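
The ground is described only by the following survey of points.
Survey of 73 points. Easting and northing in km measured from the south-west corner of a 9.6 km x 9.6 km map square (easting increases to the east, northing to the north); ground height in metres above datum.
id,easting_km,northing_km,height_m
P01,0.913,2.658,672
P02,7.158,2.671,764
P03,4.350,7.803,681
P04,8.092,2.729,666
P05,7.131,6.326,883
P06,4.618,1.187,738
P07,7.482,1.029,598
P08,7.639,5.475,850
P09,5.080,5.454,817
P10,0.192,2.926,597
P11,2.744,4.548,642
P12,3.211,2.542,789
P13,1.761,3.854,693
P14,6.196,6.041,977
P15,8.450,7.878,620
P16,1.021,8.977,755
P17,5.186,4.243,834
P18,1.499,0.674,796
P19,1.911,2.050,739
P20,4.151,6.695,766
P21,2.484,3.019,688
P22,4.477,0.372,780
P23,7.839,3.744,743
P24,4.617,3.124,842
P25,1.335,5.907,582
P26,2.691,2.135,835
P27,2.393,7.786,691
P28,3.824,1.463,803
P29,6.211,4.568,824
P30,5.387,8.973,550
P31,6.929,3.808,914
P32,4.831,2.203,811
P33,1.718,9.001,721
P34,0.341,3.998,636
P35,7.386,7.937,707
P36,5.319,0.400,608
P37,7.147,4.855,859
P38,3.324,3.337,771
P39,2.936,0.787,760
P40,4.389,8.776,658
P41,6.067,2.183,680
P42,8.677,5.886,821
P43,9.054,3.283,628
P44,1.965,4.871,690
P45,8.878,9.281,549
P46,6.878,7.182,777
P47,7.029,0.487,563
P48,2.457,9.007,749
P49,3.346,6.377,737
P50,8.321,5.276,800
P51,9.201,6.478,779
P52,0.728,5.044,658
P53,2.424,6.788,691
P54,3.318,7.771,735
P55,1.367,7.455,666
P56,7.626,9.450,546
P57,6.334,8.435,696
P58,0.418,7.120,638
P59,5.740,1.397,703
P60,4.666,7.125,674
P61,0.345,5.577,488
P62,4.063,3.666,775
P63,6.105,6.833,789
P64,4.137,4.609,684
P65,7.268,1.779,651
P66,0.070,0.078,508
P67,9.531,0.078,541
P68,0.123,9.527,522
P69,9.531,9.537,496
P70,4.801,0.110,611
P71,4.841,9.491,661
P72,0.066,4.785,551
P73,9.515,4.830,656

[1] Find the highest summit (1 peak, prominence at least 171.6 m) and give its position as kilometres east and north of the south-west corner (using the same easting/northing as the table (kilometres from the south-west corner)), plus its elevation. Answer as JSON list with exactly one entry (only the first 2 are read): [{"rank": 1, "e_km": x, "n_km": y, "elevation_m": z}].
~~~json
[{"rank": 1, "e_km": 6.14, "n_km": 5.86, "elevation_m": 994}]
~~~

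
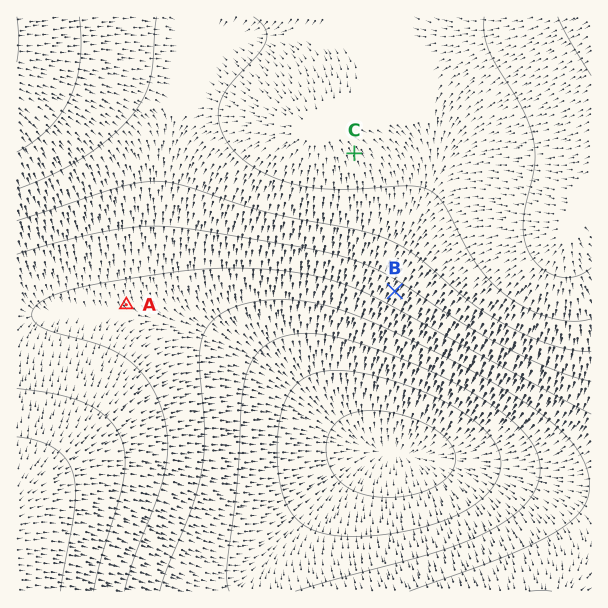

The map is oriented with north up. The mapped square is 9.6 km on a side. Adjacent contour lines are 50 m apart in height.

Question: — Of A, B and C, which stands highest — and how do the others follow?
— C B A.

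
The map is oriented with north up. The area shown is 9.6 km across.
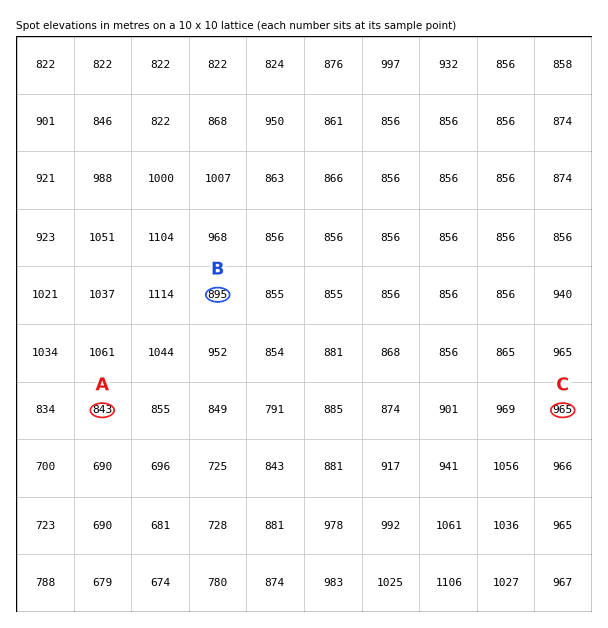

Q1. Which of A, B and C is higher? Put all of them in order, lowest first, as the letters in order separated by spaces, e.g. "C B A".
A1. A B C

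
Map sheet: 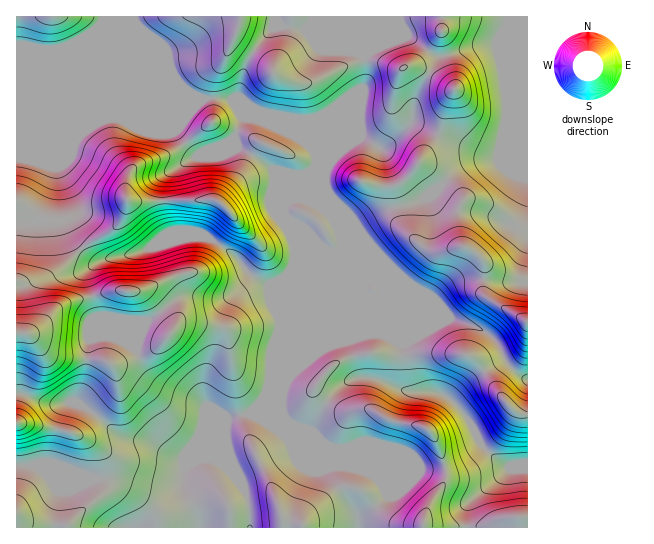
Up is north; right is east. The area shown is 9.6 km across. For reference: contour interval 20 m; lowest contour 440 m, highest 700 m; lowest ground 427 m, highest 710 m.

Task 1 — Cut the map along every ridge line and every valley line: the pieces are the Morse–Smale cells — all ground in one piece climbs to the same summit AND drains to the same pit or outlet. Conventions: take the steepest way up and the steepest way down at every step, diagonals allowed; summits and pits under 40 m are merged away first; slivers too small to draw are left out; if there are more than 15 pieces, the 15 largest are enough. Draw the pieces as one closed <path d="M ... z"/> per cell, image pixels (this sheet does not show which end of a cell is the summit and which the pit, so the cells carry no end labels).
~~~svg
<path d="M191 97l-175 1 0 295 33 11 19-1-5 10-8 36-3 13 3 3 24 11 39 4 35 11 24-4 4-4 2-6 1 9 9 20 6 22 50 0 0-21-2-12-10-17-10-31 0-28 23-6 10-10 7-12 28-28-2-1 48-112-1-16-7-15-15-14-11-5-11-2 13-15 7-16 0-12-3-5-7-7-17-11-12-12-50-21-24 0-8 7-19 24 15 20 7 6 15-5 21-12 4 9 15 7 22 16 12 31-3 5 0 8 11 32 0 16-20 48-4-22-22-16-15-18-27-18-21 0-24 6-31 12-20 2-10 4-10-1-15-15-8-15-1-9 2-4 0-14-10-32 1-8 12-13 4-11 19-16 56-24z"/><path d="M415 124l-6 1-26 23-4 0-16-11-5 0-16 12-46 49 11 2 11 5 15 14 7 15 1 16-46 111 60-59 8-18 4-3 7 0 7 8 0 5-4 5-31 13-41 43 25-11 39-11 10 0 10 4 13 0 44-18 7 0 20 6 18 11 9 11 8 18 14 12 5 2 1-98-18-2-16-7-17-19-16-8-4-18 0-14 6-12-3-6-19-19-22-14 17-23 1-5z"/><path d="M379 333l-17 2-32 9-25 11-38 36-7 12-11 11 17 7 21 18 74 29 12 7 8 8 6 14-27 21-1 10 168 0 1-63-19 2-15-10-13-12-8-18-12-17-15-14-9-4-28-1-4-4-1-6-1-35-10-7z"/><path d="M202 99l-51 0-42 17-23 13-10 10-4 11-13 16 10 37 0 14-2 4 1 9 8 15 18 16 43-8 25-10 24-6 21 0 27 18 15 18 22 16 4 22 20-48 0-16-11-32 0-8 3-4-3-9-9-23-22-16-15-7-4-9-21 12-15 5-7-6-15-20z"/><path d="M365 16l-231 0-1 5 8 17 27 27 11 18 8 9 12 7 28 0 19 6 31 15 12 12 17 11 10 12 0 12-6 17 25-27 30-74z"/><path d="M133 16l-116 0-1 81 182 2-19-16-11-18-27-27z"/><path d="M249 413l-22 6-2 20 7 26 15 30 3 33 108 0 2-10 27-21-6-14-12-11-82-33-21-18z"/><path d="M453 319l-7 0-44 18-11 1 12 8 2 41 6 5 26 0 9 4 15 14 12 17 8 18 13 12 15 10 18-3 1-85-6-2-14-12-8-18-9-11-18-11z"/><path d="M527 100l-10 11-14 36-6 9-18-4-21-11-20-6-19 27 22 14 19 19 3 6-6 12 0 14 4 18 16 8 17 19 24 8 10-1z"/><path d="M34 465l-18 1 1 62 182-1-6-21-9-20-1-9-2 6-4 4-24 4-35-11-53-3z"/><path d="M498 45l-19 0-33 11-11 0-8-4-9 9-10 5 11 2 11 5 25 17-10 16-6 28 54 22 4 0 3-3 17-42 11-12 0-49-21-1z"/><path d="M407 36l-18 5-25 16 1 26-25 59-3 13 21-18 5 0 16 11 4 0 28-24 28 10 6-28 10-16-25-17-11-5-11-2 10-5 10-10z"/><path d="M22 393l-6 1 0 71 23 2 26 10 18 0-20-8-11-7 11-49 5-10-19 1z"/><path d="M527 16l-85 0-1 15-13 20 7 5 11 0 33-11 19 0 9 4 20 0z"/><path d="M441 16l-75 0-2 39 25-14 16-5 8 3 16 12 12-20z"/>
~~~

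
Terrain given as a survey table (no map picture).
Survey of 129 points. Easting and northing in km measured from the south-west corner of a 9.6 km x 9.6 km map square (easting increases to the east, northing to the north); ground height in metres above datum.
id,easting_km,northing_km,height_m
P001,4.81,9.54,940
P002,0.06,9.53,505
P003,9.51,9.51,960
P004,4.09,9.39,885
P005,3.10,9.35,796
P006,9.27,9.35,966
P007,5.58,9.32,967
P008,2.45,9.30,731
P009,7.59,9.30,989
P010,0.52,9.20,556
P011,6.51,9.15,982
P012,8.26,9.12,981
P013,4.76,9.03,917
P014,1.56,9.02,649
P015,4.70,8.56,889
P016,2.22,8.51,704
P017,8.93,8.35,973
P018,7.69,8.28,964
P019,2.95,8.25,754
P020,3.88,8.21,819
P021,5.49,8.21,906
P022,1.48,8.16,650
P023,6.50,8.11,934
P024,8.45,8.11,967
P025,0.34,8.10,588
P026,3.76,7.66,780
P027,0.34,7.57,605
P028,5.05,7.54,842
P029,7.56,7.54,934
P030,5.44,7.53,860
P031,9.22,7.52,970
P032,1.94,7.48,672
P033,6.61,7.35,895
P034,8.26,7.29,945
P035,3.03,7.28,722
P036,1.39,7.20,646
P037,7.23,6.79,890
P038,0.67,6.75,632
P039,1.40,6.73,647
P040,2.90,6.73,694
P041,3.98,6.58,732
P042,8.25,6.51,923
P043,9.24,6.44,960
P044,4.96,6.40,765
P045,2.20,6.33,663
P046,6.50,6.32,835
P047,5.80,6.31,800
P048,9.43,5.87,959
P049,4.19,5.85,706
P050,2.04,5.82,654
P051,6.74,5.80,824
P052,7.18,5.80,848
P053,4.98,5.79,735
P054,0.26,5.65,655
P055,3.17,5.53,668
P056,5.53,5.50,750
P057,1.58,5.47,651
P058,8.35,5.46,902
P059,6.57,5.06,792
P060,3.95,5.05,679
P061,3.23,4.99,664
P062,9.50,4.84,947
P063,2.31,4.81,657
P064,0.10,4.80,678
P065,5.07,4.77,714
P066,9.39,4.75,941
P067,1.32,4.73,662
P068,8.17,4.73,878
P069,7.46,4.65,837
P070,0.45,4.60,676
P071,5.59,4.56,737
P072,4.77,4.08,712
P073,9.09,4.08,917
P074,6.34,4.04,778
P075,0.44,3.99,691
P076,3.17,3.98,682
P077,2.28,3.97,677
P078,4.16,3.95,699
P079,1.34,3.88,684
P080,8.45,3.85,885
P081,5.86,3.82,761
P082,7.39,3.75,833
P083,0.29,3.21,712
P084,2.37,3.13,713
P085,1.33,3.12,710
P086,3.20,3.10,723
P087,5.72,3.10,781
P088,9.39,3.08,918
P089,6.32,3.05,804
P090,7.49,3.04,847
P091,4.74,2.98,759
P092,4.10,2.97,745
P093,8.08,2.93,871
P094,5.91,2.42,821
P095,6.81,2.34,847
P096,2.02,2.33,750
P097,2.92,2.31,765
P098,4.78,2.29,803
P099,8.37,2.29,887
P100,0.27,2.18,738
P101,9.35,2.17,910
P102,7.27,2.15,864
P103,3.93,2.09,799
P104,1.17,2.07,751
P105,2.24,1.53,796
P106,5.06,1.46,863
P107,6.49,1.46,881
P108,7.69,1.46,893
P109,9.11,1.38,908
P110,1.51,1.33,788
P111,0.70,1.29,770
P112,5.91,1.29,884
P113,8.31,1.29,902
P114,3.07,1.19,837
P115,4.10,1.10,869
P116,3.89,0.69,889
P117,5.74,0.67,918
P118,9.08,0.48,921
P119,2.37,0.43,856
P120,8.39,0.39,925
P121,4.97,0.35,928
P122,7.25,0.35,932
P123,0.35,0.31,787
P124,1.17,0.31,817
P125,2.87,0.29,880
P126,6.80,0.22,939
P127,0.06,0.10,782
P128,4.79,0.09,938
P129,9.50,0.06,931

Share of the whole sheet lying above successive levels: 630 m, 96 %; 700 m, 78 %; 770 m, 60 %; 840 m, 43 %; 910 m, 22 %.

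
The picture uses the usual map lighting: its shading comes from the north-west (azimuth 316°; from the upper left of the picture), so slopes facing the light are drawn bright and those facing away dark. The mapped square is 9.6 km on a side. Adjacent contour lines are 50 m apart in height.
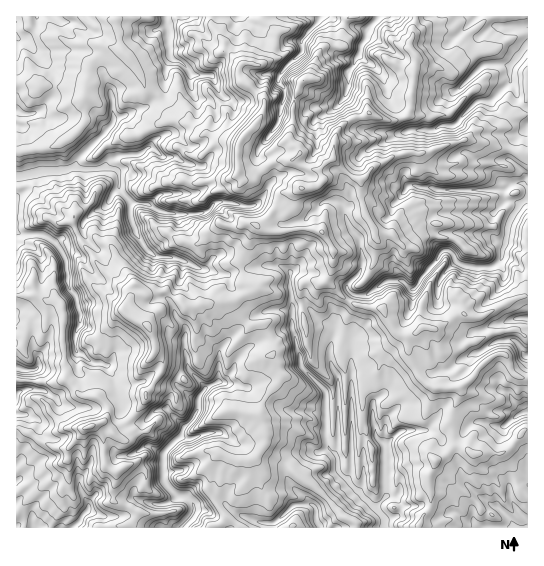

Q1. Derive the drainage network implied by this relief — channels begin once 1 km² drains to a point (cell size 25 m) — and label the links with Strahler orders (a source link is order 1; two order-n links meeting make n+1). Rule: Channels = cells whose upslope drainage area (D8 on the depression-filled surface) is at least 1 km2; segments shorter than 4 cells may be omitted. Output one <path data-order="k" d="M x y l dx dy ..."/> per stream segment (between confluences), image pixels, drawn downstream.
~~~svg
<path data-order="1" d="M517 527l10 0"/><path data-order="1" d="M258 522l3 0 1 1 11 0 8-6 1 0 11-11 2-1 18 0 4 5 0 12 4 5"/><path data-order="2" d="M378 511l7 8 0 8"/><path data-order="1" d="M87 510l0 1-4 3-4 8-8 5"/><path data-order="2" d="M350 483l28 28"/><path data-order="2" d="M335 454l3 4 0 11 1 1 0 3 11 10"/><path data-order="1" d="M379 441l3 1 3 7 0 48-8 9 1 5"/><path data-order="2" d="M179 438l-1 0-13 13-2 3 0 25 3 6 12 12 8 0 8 8 0 6-3 6-10 10"/><path data-order="1" d="M186 438l-7 0"/><path data-order="1" d="M518 415l4-2 5 0"/><path data-order="2" d="M205 389l0 1-7 8 0 12-3 3-2 6-7 7-1 0-3 5 0 3-3 4"/><path data-order="1" d="M222 382l-5 0-12 7"/><path data-order="1" d="M351 377l0 96-2 4 1 6"/><path data-order="1" d="M21 369l-3 0-1-2"/><path data-order="1" d="M105 365l-3-2-8 0-5-2-7-7-4-1-3-3 0-16 4-8 2-13-4-8 0-7-8-11 0-4-2-1 0-11-1-1 0-11-5-8-2-4-12-10-6-3-22 0-2-5 0-31"/><path data-order="1" d="M330 355l1 11 7 11 0 69-3 5 0 3"/><path data-order="1" d="M477 353l2 0 8-7 11-5 15-2 5 4 5 11 2 1 2 0"/><path data-order="1" d="M185 351l2 6 0 10 2 3 16 16 0 3"/><path data-order="1" d="M290 273l0 17 1 1 0 14 2 1-2 21 4 10 2 12 4 8 0 8 1 2 23 23 1 3 0 45 1 1 0 6 2 1 0 3 6 5"/><path data-order="1" d="M202 269l-3 0-12-7-2 0-8-4-7 0-1-1-14 0-4-4-1 0-7-7-10-21 0-3-3-5 0-16"/><path data-order="1" d="M345 210l0 4 1 1 1 7 4 8 8 8 0 3 2 1 0 8 1 1 0 16-3 6-12 12 0 5 7 5 12 0 21-14 15 0 8 8 4 0 5-6 2-5 16-17 4-8 4-3 5 1 3 3 2 7 3 2 7 3 5 0 1 1 20 0 3-1 8-8 0-7 4-8 0-6 1-2 0-8 2-1 0-4 2-5 11-14"/><path data-order="1" d="M243 206l-2-1-4 0-2-2-4 0-1-1-13 0-3 1-1 3-8 7-6 0-1 1-25 0-2-1-6 0-2-2-6-1-10-7-16 0-1-2"/><path data-order="2" d="M522 203l4-4 1 0 0-1"/><path data-order="2" d="M130 201l-9-10-2-4"/><path data-order="1" d="M507 201l6 0 5 2 4 0"/><path data-order="2" d="M119 187l0-13-1-3-3-2-13 0"/><path data-order="1" d="M409 186l1-1 4 0 5 2 14 0 5 3 67 0 5-5 3 0 1-2 9 0 4 6 0 9"/><path data-order="2" d="M102 169l-24 0-3-2"/><path data-order="2" d="M75 167l-2 0-6 3-6 0-2 1-20 0-1 2-8 1-1 1-12 2"/><path data-order="1" d="M150 147l-4 2-4 4-7 2-17 0-3 3-5 1-4 4 0 3-4 3"/><path data-order="1" d="M399 133l6 0 5-3 24 0 5-4 14 0 2-1 22-23 2-1 12 0 19-19 0-16 1-1"/><path data-order="1" d="M113 121l0 2-6 6 0 1-1 0 0 1-29 30-2 2 0 4"/><path data-order="1" d="M281 107l4-9 0-9-7-7 0-4 8-12 16-15 0-12 16-17 3-5"/><path data-order="1" d="M338 105l5-6 3-5 1-8 2-1 0-12 5-8 1-6 3-4 1 0 0-2 2-2 0-5 5-8 0-8 12-12 0-1"/><path data-order="1" d="M203 75l-10 0-12-13-6-1-5-4 0-10-1-1 0-9-2-2 0-12-1-1 0-5"/><path data-order="1" d="M479 69l6-4 26 0"/><path data-order="2" d="M511 65l4-4 2-4 8-8 2-6"/><path data-order="1" d="M23 41l-5-2-1-4"/>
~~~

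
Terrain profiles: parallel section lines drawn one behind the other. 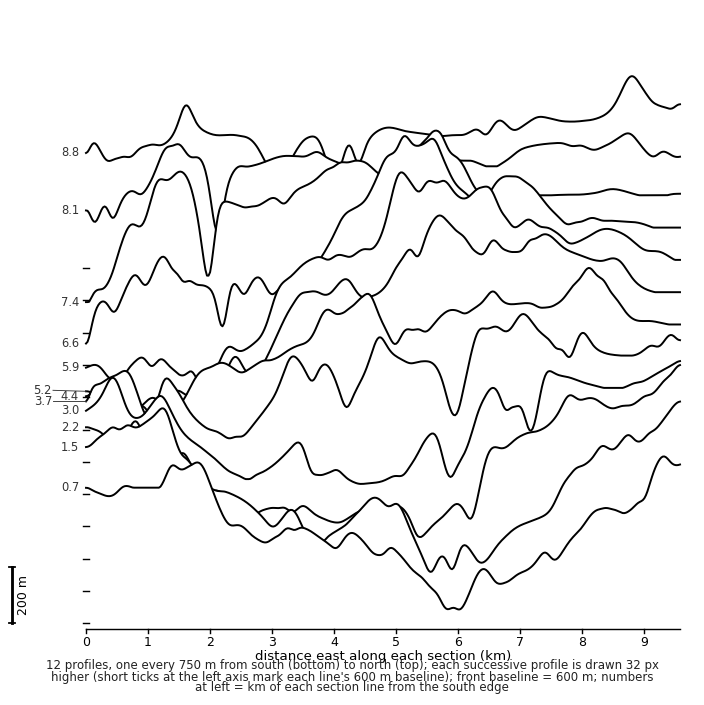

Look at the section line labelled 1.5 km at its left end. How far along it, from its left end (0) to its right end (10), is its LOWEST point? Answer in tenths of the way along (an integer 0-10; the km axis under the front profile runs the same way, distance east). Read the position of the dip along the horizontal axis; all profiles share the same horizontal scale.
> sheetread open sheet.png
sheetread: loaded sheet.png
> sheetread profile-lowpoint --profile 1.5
6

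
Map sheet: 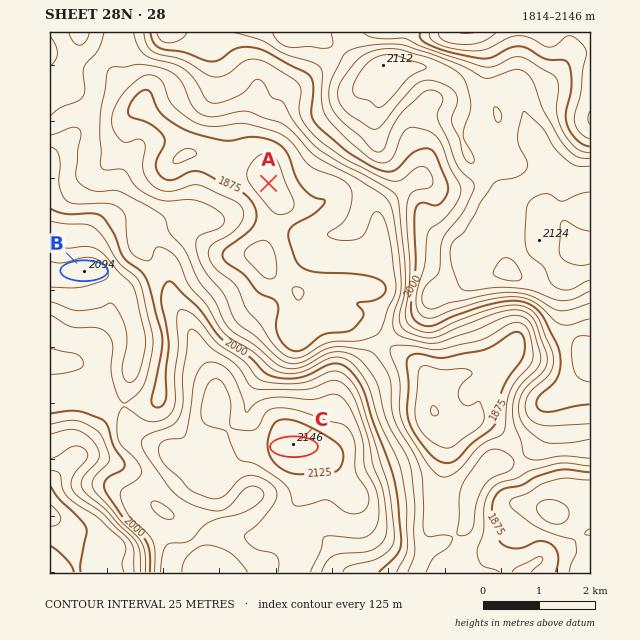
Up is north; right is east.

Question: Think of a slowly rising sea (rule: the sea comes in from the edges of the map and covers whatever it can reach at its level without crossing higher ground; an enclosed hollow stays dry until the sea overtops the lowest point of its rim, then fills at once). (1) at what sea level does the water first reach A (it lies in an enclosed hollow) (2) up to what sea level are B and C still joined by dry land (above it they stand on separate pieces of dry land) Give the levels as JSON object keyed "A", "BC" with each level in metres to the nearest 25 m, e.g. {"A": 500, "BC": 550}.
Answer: {"A": 1925, "BC": 2025}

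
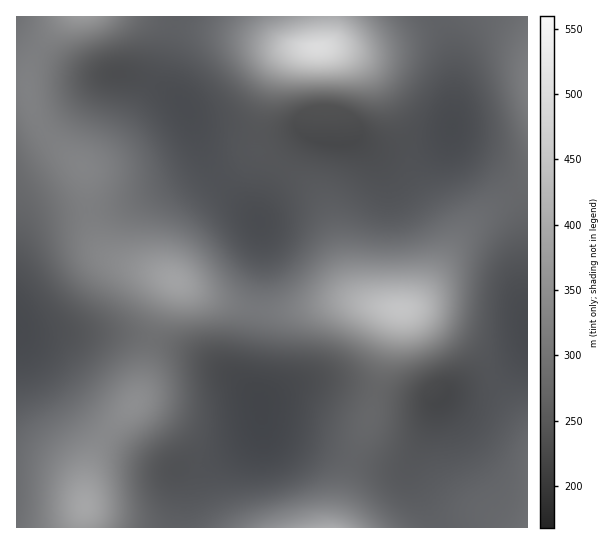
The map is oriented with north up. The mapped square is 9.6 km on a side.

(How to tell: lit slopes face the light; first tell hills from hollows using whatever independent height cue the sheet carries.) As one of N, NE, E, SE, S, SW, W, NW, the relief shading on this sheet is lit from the N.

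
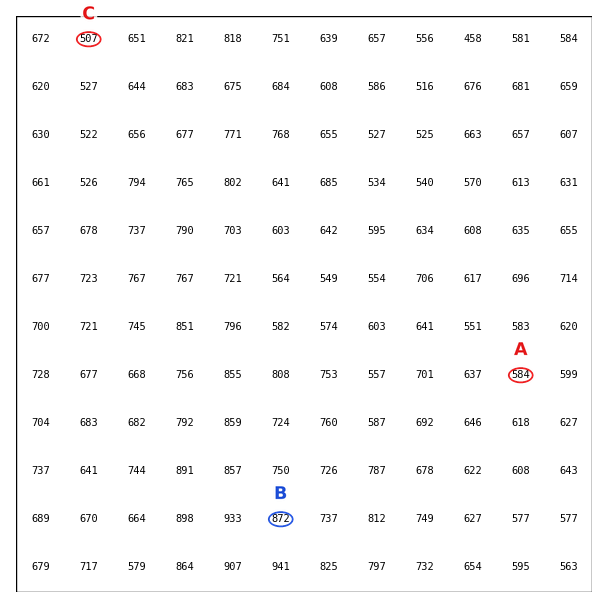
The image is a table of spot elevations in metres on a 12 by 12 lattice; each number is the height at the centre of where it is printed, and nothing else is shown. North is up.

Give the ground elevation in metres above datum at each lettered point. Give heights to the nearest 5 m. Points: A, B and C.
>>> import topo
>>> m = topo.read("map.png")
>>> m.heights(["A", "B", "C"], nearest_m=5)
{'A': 585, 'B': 870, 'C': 505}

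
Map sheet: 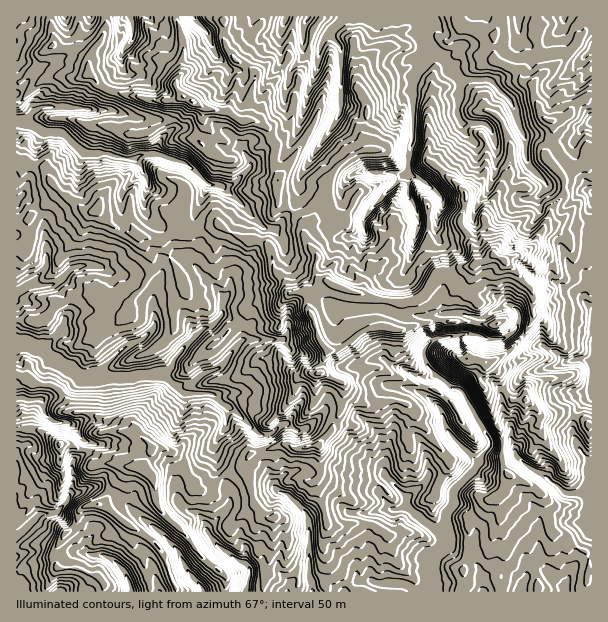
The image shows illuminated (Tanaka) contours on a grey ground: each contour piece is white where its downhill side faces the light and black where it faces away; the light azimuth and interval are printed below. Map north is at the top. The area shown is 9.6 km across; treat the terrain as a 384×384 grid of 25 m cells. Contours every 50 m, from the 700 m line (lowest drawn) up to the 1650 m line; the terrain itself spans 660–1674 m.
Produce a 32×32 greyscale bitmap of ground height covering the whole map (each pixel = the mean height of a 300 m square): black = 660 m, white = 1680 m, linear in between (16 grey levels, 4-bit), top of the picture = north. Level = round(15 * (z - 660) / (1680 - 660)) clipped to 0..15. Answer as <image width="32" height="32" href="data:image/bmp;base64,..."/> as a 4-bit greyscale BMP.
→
<image width="32" height="32" href="data:image/bmp;base64,Qk12AgAAAAAAAHYAAAAoAAAAIAAAACAAAAABAAQAAAAAAAACAAATCwAAEwsAABAAAAAAAAAAAAAAABEREQAiIiIAMzMzAERERABVVVUAZmZmAHd3dwCIiIgAmZmZAKqqqgC7u7sAzMzMAN3d3QDu7u4A////ABM0ZCVlRjQzEiERACIiERIkZVNGZHY0RCMiIgAiMiESE2VFZ2djRWU0MzIQEzMiIhJWZ4Z4RWd1NUQzEBNEMyARJ3h4hmZ3dUVDEREUVDMgI0R4iXd2d1V2UyEjFFVDECRmiaqHdndmdkMTIyE1MTE1h5mql1V4eIdTJEQxMzRBRoZ5qndUZXiZZUVUIzRWMkM1eJdUQzVmeYZmY1JmdkQRRERVMiE0eJmYd2RDmJUyMyEREhEjNGq7qHZUOKh1MSEBESETIkV5y5h2RZzJZDIAEzIjMkM1Z725iEaqmnVCEhNEMkMkRGfMzMyXd5iXQiMjRENEQ0WJzMzLu6qop0ISM0RERUNGm8zMu8vMurdDERIzRFVERpm8qpiszd22UzIyI0VVVVeIqpmYib3ut1RDNEVmZmZ3eKh3h2ebypdUREZmZWZnZniYhYdWqZhnZDRWdlVmVlaIiIVVVYh1VVQ1ZWZDVjNXl4h3QjSHVVNTRUIzI0NGZod4ZEJHZUU0VEMxEiI1d2eIVohzVkM0NUQREkVlV4eIh2RnYzQiIyVDESM0VniZmXZkRkIjEjI1VDIzVnirmIhlVEYxEhIhREQ0VnVWmXd3VTRFMREBE0MiNFZ0VnhldlQiNCEAEjMzISRVZDVnRlQzESIhARIyIiIjNFQkZUZUIiERAAEiIiIS"/>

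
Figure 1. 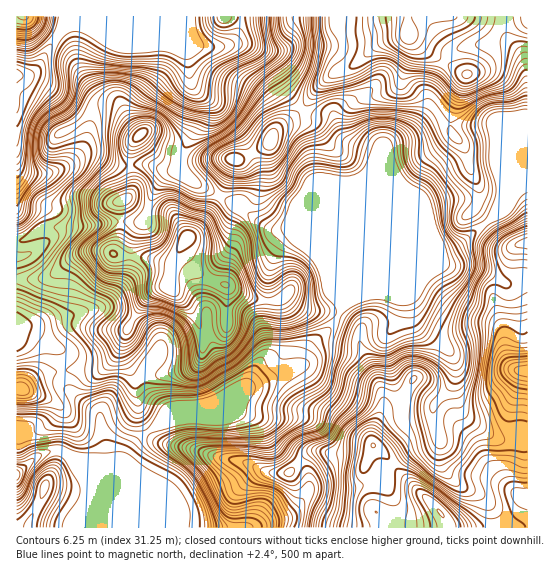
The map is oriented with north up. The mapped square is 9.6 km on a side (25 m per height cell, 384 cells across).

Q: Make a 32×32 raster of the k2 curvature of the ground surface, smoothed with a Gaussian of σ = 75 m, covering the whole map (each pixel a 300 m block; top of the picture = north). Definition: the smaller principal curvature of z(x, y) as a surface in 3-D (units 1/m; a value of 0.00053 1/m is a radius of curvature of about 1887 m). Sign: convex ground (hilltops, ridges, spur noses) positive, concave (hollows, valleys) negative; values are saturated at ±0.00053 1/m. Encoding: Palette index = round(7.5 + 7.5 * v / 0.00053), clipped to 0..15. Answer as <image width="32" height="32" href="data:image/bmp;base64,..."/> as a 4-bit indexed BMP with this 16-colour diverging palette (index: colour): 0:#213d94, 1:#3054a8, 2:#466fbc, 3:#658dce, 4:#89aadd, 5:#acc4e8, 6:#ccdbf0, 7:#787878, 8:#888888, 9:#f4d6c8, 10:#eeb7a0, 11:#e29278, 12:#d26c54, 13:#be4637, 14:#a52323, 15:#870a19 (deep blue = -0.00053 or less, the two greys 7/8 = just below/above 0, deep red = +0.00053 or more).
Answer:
<image width="32" height="32" href="data:image/bmp;base64,Qk12AgAAAAAAAHYAAAAoAAAAIAAAACAAAAABAAQAAAAAAAACAAATCwAAEwsAABAAAAAAAAAAlD0hAKhUMAC8b0YAzo1lAN2qiQDoxKwA8NvMAHh4eACIiIgAyNb0AKC37gB4kuIAVGzSADdGvgAjI6UAGQqHAHZGd3d3YzIjRHh3d2Z5VWYnZXd3d1BqY1U2eZVIhCRoCYRnd3YjeGVWFGVUeDBGhweTd3ZSJWZ3iBVYZmMFiHZAAUZVVXiYhTZYN3dENYh2hkZlZVaHVVNYc2qmVjVlRSR4VGciAAASIAN4Y2RXVXZTeDNoU0V3VnhmVFZzVkd2tlRTSEQgBFVWZGaGZTNHZpVWd0ZlWjAWVESHs6tRN5lVZlZzMztXA3ZDU0OWITeHVlVWhyEoWzAiRHYxMkNGZGZ3Z5cQJlsxhjFJZVVld4ZVVTIyE0RFFahkFnZVdYd2eHdTNomDWVOKQ3RFZHVoZniFNjJ4Zmtga0R3d3VDVlZVZFuEaHY2UjYXd3d3UyV2Y0WMlVWIRXNTV3d3dzQ5qFdCAUMkvEViV3d3d3cHAHgFVEQzF3hDJkZ3d3d1K5IDKmR7qAhSAUZCd3d3c0RWUxRFeGhCABQ2gkZXdyNndlcBASQxJDOLhmQkY3RYZ4N3CIQzZlUiqkijR4ZTd2eDdwu3Q4ukUSVZlGUzIjWIc3cFlmRHxVYDeYZ1VURFZCJFMSOHZERAEVdkQ1dndURCMmUkibhlInZIdWdSOHI5poIjVlV2VzRoZ3VpiCM1SKiCUEhiATREMjETVmdVmFRmY3IGVGZmdDIjYkZ3Z6dlRWXKBWd3d2SmJaVZdnd2eIZY"/>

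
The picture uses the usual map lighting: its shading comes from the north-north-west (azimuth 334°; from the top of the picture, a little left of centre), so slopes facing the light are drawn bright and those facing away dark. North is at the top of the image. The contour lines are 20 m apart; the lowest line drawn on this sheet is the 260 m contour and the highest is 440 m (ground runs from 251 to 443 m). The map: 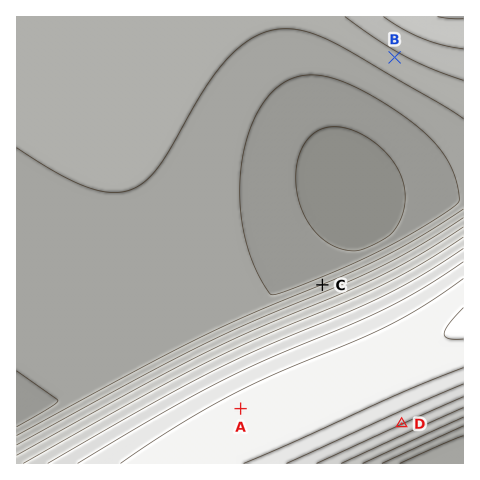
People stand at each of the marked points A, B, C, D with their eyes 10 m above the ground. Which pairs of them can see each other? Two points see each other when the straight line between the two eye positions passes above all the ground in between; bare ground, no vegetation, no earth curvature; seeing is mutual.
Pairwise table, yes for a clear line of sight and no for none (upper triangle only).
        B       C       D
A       yes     no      no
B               yes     no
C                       no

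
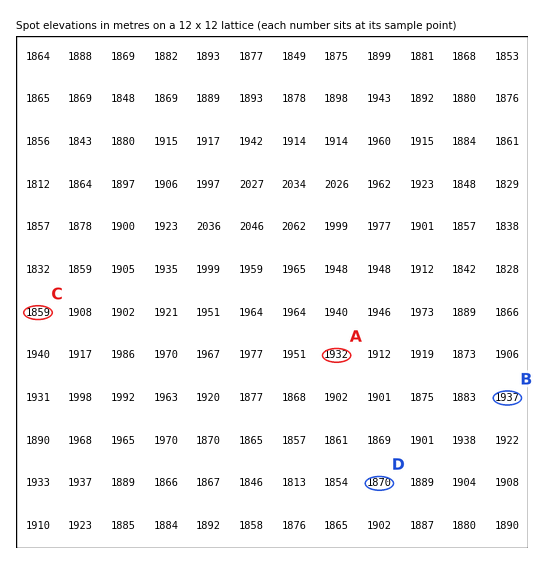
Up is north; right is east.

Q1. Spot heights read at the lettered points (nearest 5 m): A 1930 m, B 1935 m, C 1860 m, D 1870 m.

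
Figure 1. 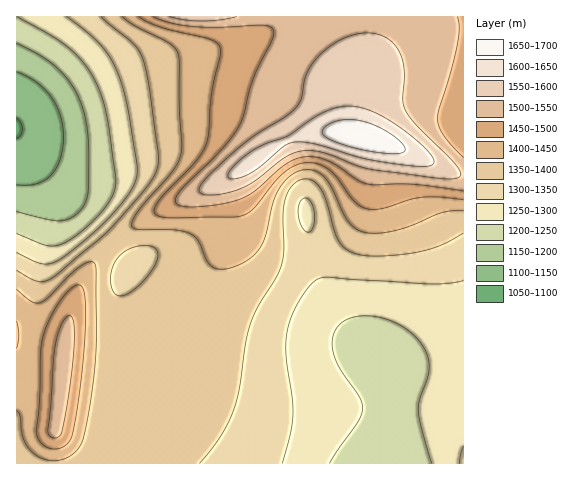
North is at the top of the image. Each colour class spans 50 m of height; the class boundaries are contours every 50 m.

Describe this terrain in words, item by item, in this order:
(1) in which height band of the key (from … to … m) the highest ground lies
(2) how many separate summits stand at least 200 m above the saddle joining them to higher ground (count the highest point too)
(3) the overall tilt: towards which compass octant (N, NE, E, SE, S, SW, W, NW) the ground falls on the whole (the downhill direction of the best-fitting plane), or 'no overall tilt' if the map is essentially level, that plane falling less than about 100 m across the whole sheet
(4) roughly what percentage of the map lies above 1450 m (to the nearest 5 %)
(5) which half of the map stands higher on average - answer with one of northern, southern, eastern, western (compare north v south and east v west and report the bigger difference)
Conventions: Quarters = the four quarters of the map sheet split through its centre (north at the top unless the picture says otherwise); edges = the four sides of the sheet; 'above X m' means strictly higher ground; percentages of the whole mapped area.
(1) Between 1650 and 1700 m: that is the band holding the highest ground.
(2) There is 1 summit with 200 m or more of prominence.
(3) Overall the map slopes down towards the south-west.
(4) Roughly 25 % of the ground is higher than 1450 m.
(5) On average the northern half of the map is the higher ground.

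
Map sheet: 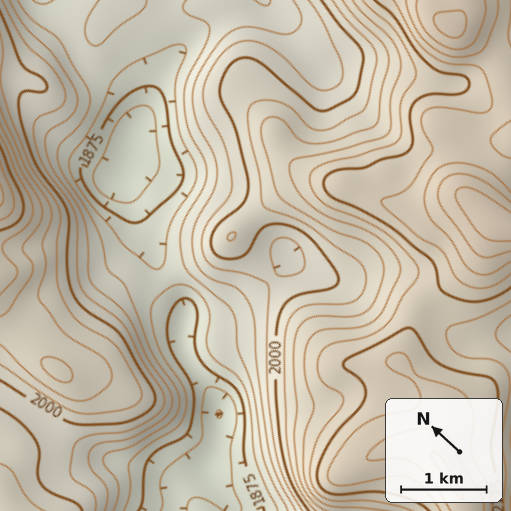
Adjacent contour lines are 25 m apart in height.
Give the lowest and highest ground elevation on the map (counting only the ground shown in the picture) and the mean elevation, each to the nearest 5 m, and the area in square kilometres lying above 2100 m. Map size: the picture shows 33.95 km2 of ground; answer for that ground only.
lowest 1825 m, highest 2245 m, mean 2015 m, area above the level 8.4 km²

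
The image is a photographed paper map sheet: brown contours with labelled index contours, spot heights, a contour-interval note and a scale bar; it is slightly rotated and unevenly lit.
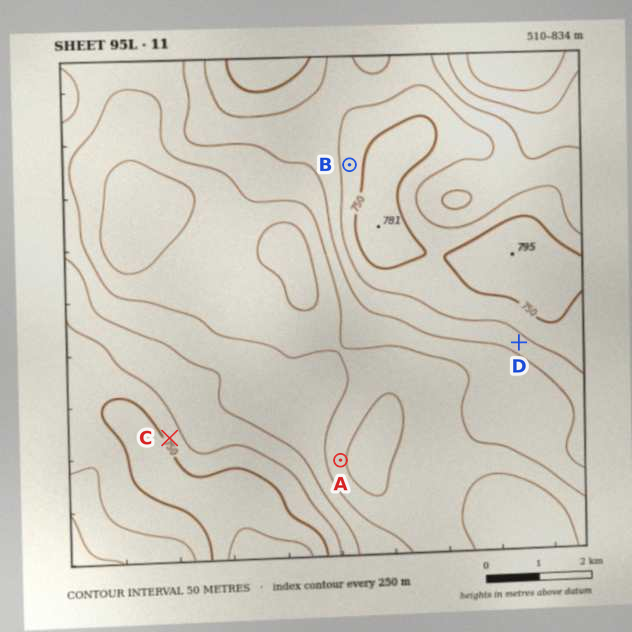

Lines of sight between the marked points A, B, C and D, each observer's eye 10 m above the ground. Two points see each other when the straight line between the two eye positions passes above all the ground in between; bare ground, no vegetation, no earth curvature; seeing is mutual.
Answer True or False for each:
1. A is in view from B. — False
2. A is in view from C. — False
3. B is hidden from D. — True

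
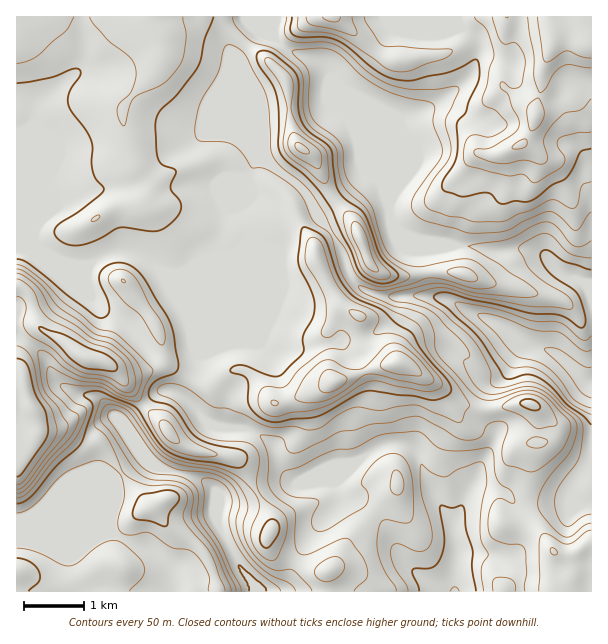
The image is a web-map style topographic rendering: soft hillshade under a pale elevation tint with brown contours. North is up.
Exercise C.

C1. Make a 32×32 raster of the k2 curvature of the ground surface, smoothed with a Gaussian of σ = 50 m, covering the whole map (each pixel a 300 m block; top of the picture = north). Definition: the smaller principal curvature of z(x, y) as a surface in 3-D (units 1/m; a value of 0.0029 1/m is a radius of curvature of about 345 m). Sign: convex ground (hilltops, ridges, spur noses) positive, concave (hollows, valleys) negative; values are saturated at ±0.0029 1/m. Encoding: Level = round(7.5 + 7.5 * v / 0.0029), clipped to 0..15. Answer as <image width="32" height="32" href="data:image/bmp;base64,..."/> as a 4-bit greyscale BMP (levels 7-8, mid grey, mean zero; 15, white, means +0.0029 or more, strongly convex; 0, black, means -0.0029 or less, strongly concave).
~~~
<image width="32" height="32" href="data:image/bmp;base64,Qk12AgAAAAAAAHYAAAAoAAAAIAAAACAAAAABAAQAAAAAAAACAAATCwAAEwsAABAAAAAAAAAAAAAAABEREQAiIiIAMzMzAERERABVVVUAZmZmAHd3dwCIiIgAmZmZAKqqqgC7u7sAzMzMAN3d3QDu7u4A////AHd3dmdneDNFZmeHV2aHaIeGZ3iHZnYGdXl4dGdWZmd2VndnVWeASXVnd2aHVmZYV3d3dmZ3UXiVZndnhlaXZjdHd3Z4djRmhnZ3d3VlhmZlY3d3Z5kzVlVnd3hVdWZ2Z5VGd2MAFWdWZ2eIR3Vnd1d3RmdCWHeISHZkdkdmWIh1eHR1JJZUU0Z3dkVneEd3hGhoMieVNUV1ZneHZ4dlVpR3ZRJDUWdol3ZGdmZ2Z6lTdRI3kzaHZmd5dFaHZDRlRYJJiHR2Z4dWiFWJhUd0ZUZCeHg0dXZmdlVlaFR4ZkRXSIdUR3Z3d3Z3ZVZ2dkRWWFZmRWdXd3d3Z3l3hzAld3Z3VVZ2V3d3d2dQAAAnd4eEk1dZhHd3d3V3BpZmiXd2NDV2VEZ3d3d1lQhTVWZWZFd2d3Z3d3d3dZBYJ2VEVVV3dniGd3eHd3ZChzZneIhldndld4iHd3d3NmVWiId3hXd3d2Zndmd3dEZVdWh3Z3Zmd3d4h3d3d0R3R3dGZnZodnd3d3dmd3c6l0d3ZWl4d2Z3d3h3d3d3R1RXd2Z2VWZnd3d4d3d3d1ZGd3ZmdmaHd3d4iHd3Z3ZXR3VWZVd2Znd3Z3d3h3d0eEZVeHdUhmdmh3d3d4h2Z4M1V4h4dGZnZ4eGeHeIdmQTVWdmZnVmaGh3hod3d3dXR4h2Z3d2d1h3"/>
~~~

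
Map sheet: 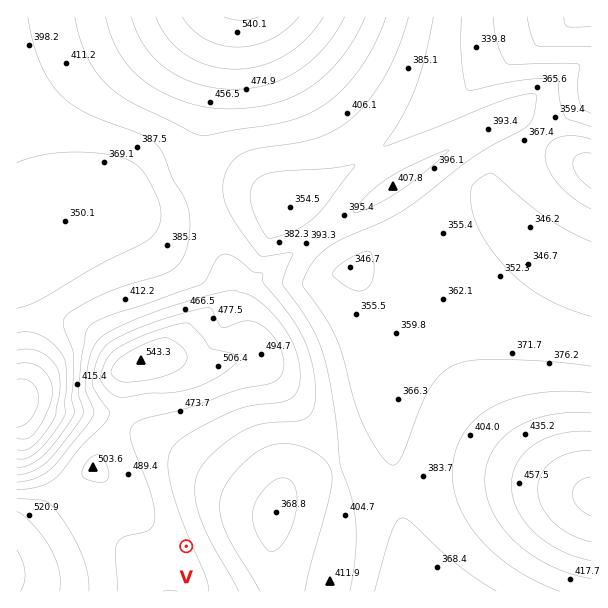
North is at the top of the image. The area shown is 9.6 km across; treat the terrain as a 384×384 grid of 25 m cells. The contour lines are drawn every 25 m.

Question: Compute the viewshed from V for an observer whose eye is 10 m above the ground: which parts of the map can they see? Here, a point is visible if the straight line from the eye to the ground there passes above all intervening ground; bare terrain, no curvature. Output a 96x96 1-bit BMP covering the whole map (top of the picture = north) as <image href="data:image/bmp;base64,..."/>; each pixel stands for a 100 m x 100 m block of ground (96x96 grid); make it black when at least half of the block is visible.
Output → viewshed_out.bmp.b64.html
<image width="96" height="96" href="data:image/bmp;base64,Qk2+BAAAAAAAAD4AAAAoAAAAYAAAAGAAAAABAAEAAAAAAIAEAAATCwAAEwsAAAIAAAAAAAAA////AAAAAAA///4D///4AAA///8///4H///8AAA///9///4P///8AAB///////wf///8AAD///////w////8AAD///////x////8AAH////////////8AAH////////////+AAP////////////+AAf////////////+AAf//////9/////+AA///////x/////+AA//////+D/////+AB////9/4D/////+AB////8PAH/////+AB////8AAH//////AD////8AAH//////AD////8AAH/////+AD////8AAH/////+AH////4AAB/////+AH////4AAA/////+AH////wAAA/////+AH////wAAA/////8AH////gAAB/////8AH////AAAB/////4AH////AAAD/////4AH///+AAAH/////wAH///8AAAH/////gAH///4AAAH/////gAH///4AAAH/////AAH///wAAAH////+AAH///gAAAf////8AAH///AAAA/////8AAD//+AAAA/////4AAD//8AAAA/////wAAD//8AAAAf////gAAD//4AAAAP////AAAB//4AAAAD/4f+AAAB//wAAAAAB4A4AAAB//wAAAAAAAAAAAAA//gAAAAAAAAAAAAA//gAAAAAAAAAAAAAf/gAAAAAAAAAAAAAf/gAAAAAAAAAAAAAP/wAAAAAAAAAAAAAP/wAAAAAAAAAAAAAH/4AAAAAAAAAAAAAD/+AAAAAAAAAAAAAD//gAAAAAAAAAAAAB///gAAAAAAAAAAAA///8AAAAAAAAAAAAf//8AAAAAAAAAAAAP//8AAAAAAAAAAAAH//8AAAAAAAAAAAAH//8AAAAAAAAAAAAD//8AAAAAAAAAAAAB//8AAAAAAAAAAAAA//8AAAAAAAAAAAAAf/8AAAAAAAAAAAAAP/8AAAAAAAAAAAAAP/8AAAAAAAAAAAAAH/8AAAAAAAAAAAAAH/8AAAAAAAAAAAAAD/8AAAAAAAAAAAAAD/8AAAAAAAAAAAAAD/8AAAAAAAAAAAAAB/8AAAAAAAAAAAAAB/8AAAAAAAAAAAAAB/8AAAAAAAAAAAAAB/8AAAAAAAAAAAAAB/8AAAAAAAAAAAAAB/8AAAAAAAAAAAAAA/8AAAAAAAAAAAAAA/wAAAAAAAAAAAAAA/gAAAAAAAAAAAAAAeAAAAAAAAAAAAAAAYAAAAAAAAAAAAAAAAAAAAAAAAAAAAAAAAAAAAAAAAAAAAAAAAAAAAAAAAAAAAAAAAAAAAAAAAAAAAAAAAAAAAAAAAAAAAAAAAAAAAAAAAAAAAAAAAAAAAAAAAAAAAAAAAAAAAAAAAAAAAAAAAAAAAAAAAAAAAAAAAAAAAAAAAAAAAAAAAAAAAAAAAAAAAAAAAAAAAAAAAAAAAAAAAAAAAAAAAAAAAAAAAAAAAAAAAAAAAAAAAAAAAAAAAAAAAAAAAAAAAAAAAAAAAAAAAAAAAAAAAAAAAAAAAAAAAAAAAAAAAAAAAAAAAAAAAAAAAAAAAA="/>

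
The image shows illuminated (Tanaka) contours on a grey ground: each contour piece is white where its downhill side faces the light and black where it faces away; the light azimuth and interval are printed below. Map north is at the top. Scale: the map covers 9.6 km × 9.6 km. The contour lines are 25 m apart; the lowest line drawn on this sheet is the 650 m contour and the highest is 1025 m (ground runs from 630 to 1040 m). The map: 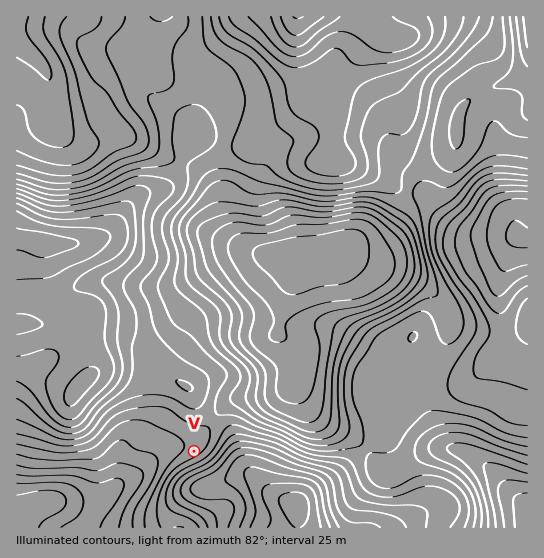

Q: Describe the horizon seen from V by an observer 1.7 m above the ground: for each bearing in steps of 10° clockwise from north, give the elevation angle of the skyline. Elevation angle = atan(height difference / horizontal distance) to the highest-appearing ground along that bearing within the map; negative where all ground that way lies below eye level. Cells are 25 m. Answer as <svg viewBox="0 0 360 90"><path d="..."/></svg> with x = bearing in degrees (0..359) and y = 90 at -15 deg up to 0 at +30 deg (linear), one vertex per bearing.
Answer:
<svg viewBox="0 0 360 90"><path d="M0 54l10 1 10 2 10 0 10 0 10-2 10-2 10-4 10-3 10-3 10-3 10-1 10-1 10-1 10-1 10 0 10 0 10 0 10 2 10 2 10 4 10 4 10 5 10 5 10 4 10 2 10 0 10-4 10-4 10-2 10-1 10 0 10 2 10 1 10-1 10-1"/></svg>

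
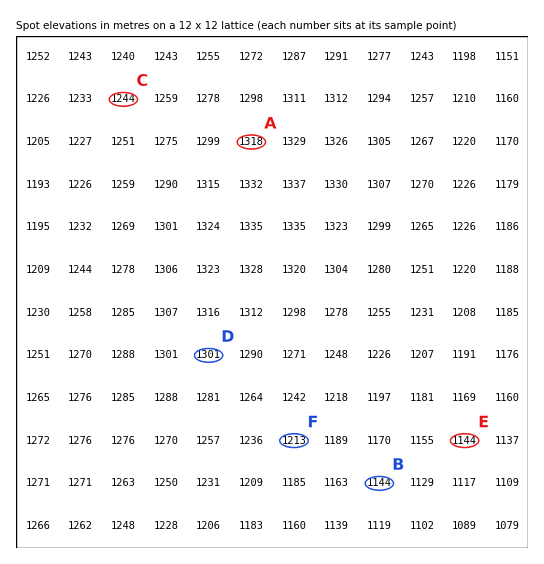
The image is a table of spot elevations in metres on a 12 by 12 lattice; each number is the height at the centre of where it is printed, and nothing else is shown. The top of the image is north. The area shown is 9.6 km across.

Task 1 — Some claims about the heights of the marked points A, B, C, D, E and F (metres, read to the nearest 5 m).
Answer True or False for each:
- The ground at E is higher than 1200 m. False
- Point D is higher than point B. True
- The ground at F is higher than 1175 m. True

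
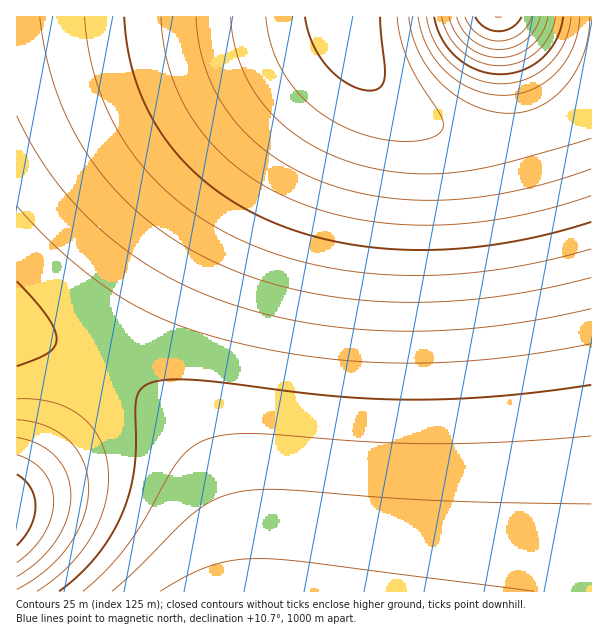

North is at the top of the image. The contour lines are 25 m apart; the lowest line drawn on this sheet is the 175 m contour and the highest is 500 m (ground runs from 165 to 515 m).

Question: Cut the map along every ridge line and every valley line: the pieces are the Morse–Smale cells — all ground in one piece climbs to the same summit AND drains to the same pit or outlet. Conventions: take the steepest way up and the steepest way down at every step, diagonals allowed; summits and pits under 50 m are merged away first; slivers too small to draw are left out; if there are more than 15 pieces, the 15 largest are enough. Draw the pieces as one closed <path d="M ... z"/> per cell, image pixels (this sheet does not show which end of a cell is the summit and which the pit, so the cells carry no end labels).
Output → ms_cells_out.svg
<path d="M348 16l-331 0-1 317 44 11 38 17 37 24 39 35 26 36 22 42 13 48 4 46 352 0 1-491-35 21-38 12-43 2-38-9-34-18-30-28-16-27-6-16z"/><path d="M23 334l-7 1 0 256 221 1 1-25-3-21-13-48-17-34-24-35-29-31-36-26-41-22z"/><path d="M591 16l-241 0-1 8 6 23 12 24 7 10 30 28 27 15 21 8 24 4 33 0 28-6 20-8 16-8 19-15z"/>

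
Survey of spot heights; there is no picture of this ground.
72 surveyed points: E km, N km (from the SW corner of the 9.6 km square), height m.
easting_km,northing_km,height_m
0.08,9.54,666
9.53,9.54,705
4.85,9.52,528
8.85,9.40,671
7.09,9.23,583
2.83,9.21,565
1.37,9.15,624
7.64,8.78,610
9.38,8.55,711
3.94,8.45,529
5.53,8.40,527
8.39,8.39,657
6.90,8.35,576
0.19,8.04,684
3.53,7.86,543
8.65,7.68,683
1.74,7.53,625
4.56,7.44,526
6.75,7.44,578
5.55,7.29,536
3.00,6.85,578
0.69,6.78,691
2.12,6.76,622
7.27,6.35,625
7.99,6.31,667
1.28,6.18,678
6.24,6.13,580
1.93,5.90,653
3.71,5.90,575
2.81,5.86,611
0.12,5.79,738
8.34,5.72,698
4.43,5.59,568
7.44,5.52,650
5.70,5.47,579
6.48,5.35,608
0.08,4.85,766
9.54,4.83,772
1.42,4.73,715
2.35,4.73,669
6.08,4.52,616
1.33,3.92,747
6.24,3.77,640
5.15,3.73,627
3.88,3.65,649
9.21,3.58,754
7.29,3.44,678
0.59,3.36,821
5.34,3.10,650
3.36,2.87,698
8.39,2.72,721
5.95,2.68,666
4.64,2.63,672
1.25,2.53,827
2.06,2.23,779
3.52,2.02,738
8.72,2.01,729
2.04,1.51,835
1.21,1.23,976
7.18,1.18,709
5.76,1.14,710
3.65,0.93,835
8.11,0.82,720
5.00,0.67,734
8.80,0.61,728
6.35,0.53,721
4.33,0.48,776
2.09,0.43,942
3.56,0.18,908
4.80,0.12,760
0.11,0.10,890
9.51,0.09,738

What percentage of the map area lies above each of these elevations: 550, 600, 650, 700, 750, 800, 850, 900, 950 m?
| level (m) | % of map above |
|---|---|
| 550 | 91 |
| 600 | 77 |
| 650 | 61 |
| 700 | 40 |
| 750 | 17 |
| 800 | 10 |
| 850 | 8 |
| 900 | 6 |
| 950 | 4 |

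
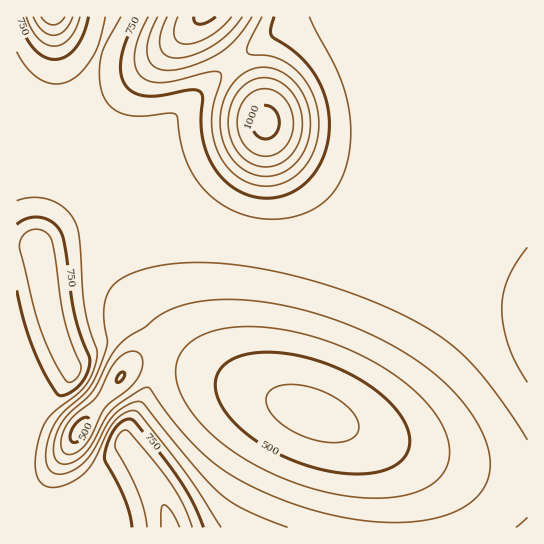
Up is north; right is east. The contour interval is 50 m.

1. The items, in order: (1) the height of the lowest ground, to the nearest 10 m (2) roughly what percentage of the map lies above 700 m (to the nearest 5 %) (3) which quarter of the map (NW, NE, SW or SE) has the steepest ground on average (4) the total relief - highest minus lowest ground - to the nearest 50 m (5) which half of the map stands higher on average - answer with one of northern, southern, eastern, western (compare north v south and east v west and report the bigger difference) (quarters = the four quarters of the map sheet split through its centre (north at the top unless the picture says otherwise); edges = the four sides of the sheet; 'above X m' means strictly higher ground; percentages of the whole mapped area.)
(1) About 430 m is the lowest elevation on the sheet.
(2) Roughly 30 % of the ground is higher than 700 m.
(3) The steepest ground, on average, is in the south-west quarter.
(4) The total relief is about 600 m.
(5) Taken as a whole, the northern half is higher than the southern.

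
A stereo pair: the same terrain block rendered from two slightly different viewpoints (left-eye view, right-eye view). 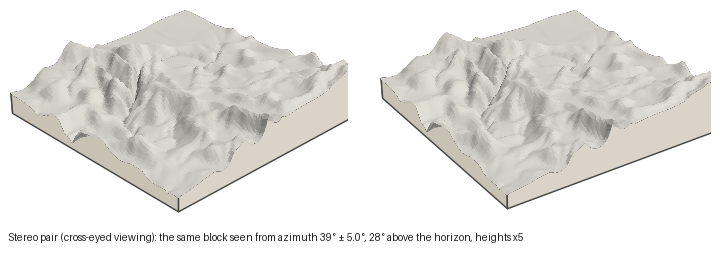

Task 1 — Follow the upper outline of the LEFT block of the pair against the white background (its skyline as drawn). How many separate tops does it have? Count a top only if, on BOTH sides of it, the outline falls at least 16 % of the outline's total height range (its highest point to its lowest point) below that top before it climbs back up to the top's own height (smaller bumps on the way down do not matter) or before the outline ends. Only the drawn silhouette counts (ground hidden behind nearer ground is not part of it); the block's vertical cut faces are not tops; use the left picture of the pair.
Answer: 1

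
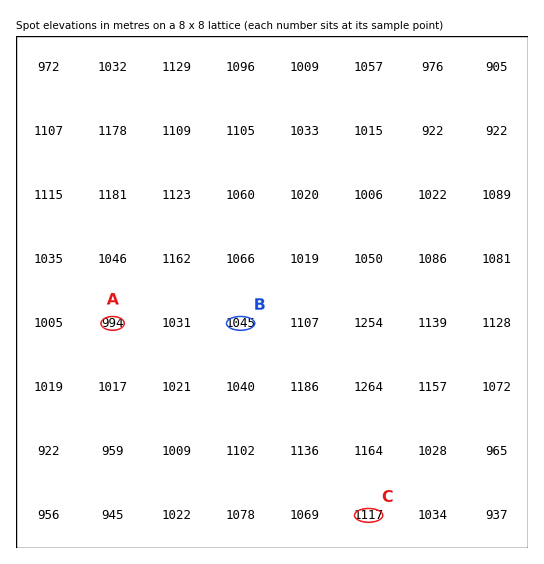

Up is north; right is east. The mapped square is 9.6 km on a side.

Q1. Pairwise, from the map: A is below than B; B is below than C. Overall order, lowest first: A B C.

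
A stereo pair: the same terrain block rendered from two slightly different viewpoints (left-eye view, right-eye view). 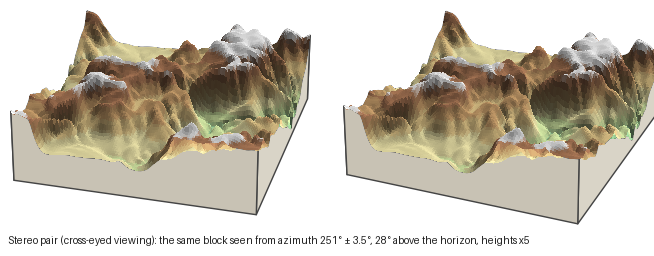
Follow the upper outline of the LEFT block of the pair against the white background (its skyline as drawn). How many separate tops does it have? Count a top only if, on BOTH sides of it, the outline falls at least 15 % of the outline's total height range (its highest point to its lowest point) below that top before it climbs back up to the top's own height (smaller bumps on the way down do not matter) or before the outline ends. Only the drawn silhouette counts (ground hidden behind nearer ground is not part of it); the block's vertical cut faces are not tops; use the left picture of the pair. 2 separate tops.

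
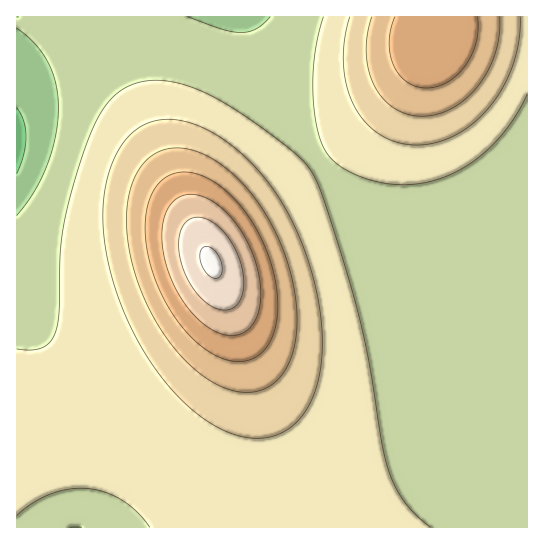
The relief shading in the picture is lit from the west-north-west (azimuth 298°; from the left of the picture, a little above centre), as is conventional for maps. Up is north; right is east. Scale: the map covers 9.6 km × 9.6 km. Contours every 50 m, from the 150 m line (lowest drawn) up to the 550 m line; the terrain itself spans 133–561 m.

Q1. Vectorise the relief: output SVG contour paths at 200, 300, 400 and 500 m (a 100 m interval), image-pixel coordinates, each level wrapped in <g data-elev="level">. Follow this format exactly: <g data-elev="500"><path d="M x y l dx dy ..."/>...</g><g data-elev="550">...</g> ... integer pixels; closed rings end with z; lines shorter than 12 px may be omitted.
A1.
<g data-elev="200"><path d="M70 527l12 0"/><path d="M17 28l17 15 14 19 8 21 2 24-3 30-8 29-13 27-17 22"/><path d="M270 17l-13 12-8 3-8 1-19-4-34-12"/></g><g data-elev="300"><path d="M250 438l21-1 10-4 9-5 15-16 10-21 6-28 1-30-4-34-9-34-12-34-15-29-18-25-22-23-24-18-24-12-23-5-20 3-14 7-14 14-10 18-7 21-3 23 0 25 4 27 7 29 11 29 13 27 16 25 19 24 18 18 20 15 20 9z"/><path d="M350 17l-6 24-1 22 4 23 7 20 12 17 15 12 17 8 19 2 20-3 18-7 19-12 16-17 14-20 9-23 6-22 1-24"/></g><g data-elev="400"><path d="M230 361l13 0 12-4 10-7 7-12 5-16 1-17-2-20-5-20-7-20-10-20-12-17-13-15-14-10-14-8-14-3-13 1-9 5-7 7-7 10-4 12-2 14 0 14 7 34 13 33 20 28 10 11 12 10 12 6z"/><path d="M395 17l-4 12-2 13 1 12 3 11 6 10 8 7 8 4 11 2 11-1 10-5 10-7 8-9 6-11 5-13 2-13-1-12"/></g><g data-elev="500"><path d="M222 310l7 0 5-3 4-4 4-6 2-16-4-20-9-19-12-15-13-8-7-2-6 1-8 5-6 12 0 15 3 16 7 16 10 14 12 10z"/></g>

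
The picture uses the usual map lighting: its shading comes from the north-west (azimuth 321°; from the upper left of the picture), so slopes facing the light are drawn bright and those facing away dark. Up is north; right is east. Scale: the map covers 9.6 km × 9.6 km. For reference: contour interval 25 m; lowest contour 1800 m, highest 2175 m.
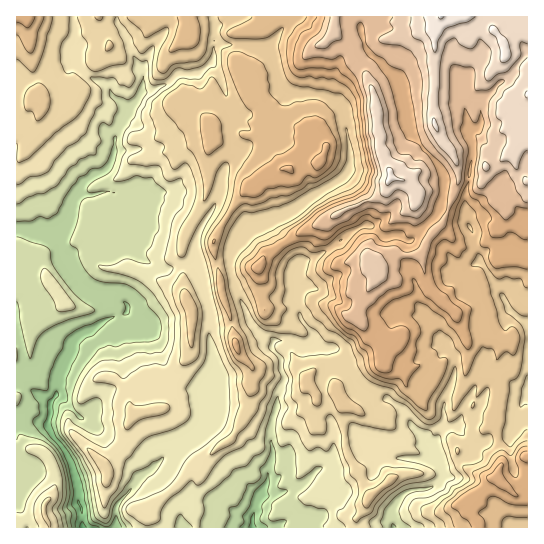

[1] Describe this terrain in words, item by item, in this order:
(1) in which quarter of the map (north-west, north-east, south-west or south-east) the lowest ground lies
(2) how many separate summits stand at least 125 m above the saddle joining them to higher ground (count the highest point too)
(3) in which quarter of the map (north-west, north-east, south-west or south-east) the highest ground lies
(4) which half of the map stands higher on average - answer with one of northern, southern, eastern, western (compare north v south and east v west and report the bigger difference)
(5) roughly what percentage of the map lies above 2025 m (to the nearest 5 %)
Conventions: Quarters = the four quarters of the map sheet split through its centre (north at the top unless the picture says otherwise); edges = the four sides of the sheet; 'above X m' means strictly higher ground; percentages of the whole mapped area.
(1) Look to the south-west quarter for the lowest ground.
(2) Counting only tops that stand 125 m proud, the map has 1 summit.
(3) The highest point lies in the north-east quarter of the map.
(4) The eastern half stands higher on average than the western half.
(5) Roughly 25 % of the ground is higher than 2025 m.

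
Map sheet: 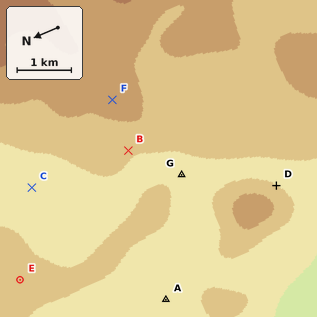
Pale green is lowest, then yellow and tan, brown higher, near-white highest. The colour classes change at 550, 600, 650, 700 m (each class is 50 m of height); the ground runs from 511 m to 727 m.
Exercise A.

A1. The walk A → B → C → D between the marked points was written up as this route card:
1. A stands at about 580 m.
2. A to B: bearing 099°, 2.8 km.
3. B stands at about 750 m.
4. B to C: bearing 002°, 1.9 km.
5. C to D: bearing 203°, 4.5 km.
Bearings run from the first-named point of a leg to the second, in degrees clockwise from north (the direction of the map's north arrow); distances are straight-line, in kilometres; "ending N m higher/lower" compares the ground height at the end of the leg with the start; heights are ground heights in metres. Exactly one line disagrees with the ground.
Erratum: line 3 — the height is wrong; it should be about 610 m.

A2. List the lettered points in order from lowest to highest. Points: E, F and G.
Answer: G E F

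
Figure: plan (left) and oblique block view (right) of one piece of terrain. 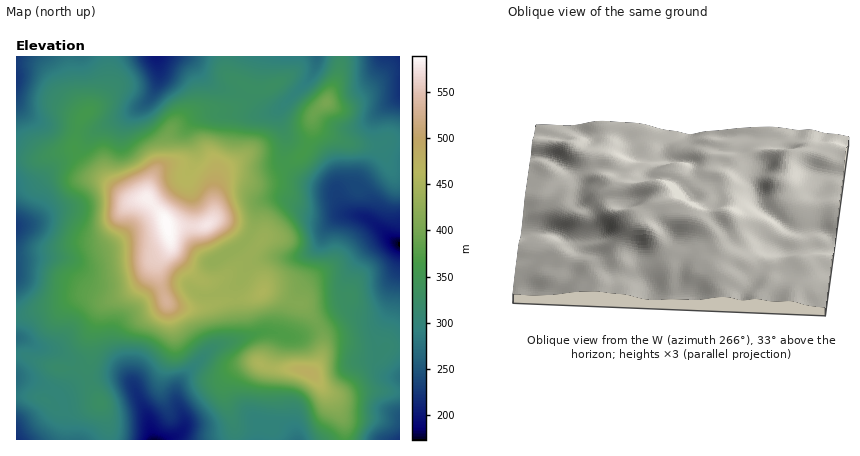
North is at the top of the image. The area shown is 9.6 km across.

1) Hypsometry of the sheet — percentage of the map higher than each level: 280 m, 82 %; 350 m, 42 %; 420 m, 20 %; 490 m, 7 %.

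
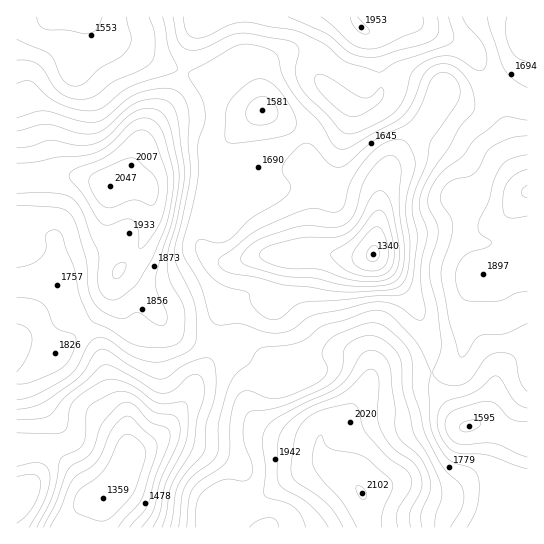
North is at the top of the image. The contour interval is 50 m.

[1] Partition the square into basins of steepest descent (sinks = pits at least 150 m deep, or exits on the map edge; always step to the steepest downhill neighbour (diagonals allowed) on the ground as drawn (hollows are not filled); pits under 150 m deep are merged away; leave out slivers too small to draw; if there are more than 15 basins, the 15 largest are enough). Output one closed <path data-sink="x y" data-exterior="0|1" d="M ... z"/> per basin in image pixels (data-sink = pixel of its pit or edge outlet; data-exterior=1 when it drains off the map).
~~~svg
<path data-sink="373 254" data-exterior="0" d="M527 16l-324 0-10 18-6 27-12 32-27 37-16 36-17 18-6 3-11-6-20-5-27 0-35 5 0 197 10-2 13-9 62-57 17-38 25 21 20 29 12 11 22 7 32 3 28 16 16-2-13 13-9 20-2 16 4 11 10 10 15 8 36 8 5 5 2-14 6-6 14-7 11-11 19-31 8-4 19-3 35 1 13-2 11-6 4-7 3-13 0-38 11-26 6-6 24-10 23 0z"/><path data-sink="103 498" data-exterior="0" d="M119 272l-4 6-6 17-8 15-48 46-27 20-10 3 1 149 196 0 0-17 8-7 26-1 8-3 36-23 26-12 18 4-12-12-6-13-39-9-15-8-10-10-4-11 2-16 9-20 13-13-16 2-28-16-32-3-22-7-12-11-20-29z"/><path data-sink="469 426" data-exterior="0" d="M519 264l-18 3-20 8-6 6-11 26 0 38-3 13-4 7-11 6-13 2-35-1-19 3-8 4-19 31-11 11-14 7-6 6-1 16 3 7 38 34 8 37 159-1 0-261z"/><path data-sink="70 17" data-exterior="1" d="M202 16l-185 0-1 163 62-3 20 5 11 6 6-3 17-18 16-36 27-37 12-32 6-27z"/>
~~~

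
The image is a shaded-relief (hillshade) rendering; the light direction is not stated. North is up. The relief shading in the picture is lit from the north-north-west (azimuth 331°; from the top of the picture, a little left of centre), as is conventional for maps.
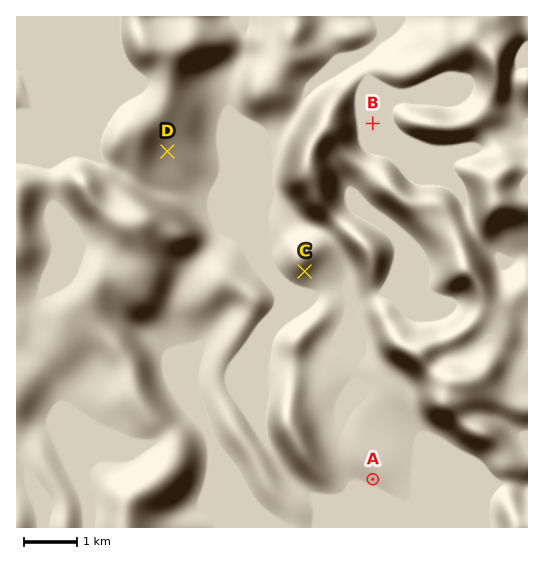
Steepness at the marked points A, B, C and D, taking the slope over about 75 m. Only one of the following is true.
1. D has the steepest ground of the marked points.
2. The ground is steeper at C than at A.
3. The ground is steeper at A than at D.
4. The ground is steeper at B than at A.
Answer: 2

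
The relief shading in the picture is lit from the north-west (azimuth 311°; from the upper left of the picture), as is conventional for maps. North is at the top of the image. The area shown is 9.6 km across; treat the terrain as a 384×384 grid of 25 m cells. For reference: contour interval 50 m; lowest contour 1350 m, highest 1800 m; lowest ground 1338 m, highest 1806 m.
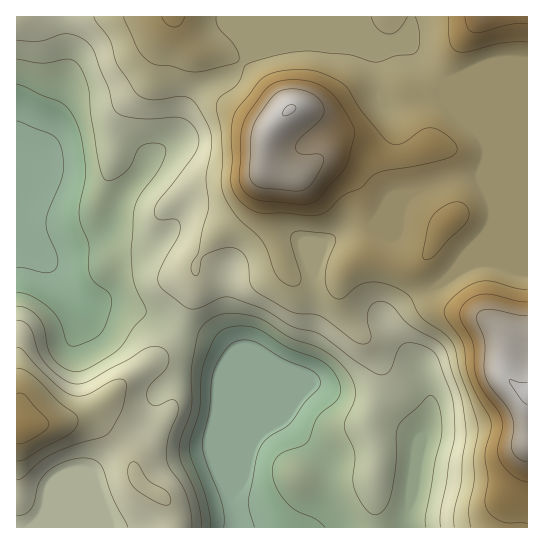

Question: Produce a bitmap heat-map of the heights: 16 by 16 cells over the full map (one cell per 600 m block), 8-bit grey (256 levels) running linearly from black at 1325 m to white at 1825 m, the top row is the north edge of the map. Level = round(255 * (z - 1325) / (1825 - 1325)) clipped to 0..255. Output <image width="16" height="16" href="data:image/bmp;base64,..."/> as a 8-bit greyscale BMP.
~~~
<image width="16" height="16" href="data:image/bmp;base64,Qk02BQAAAAAAADYEAAAoAAAAEAAAABAAAAABAAgAAAAAAAABAAATCwAAEwsAAAABAAAAAAAAAAAAAAEBAQACAgIAAwMDAAQEBAAFBQUABgYGAAcHBwAICAgACQkJAAoKCgALCwsADAwMAA0NDQAODg4ADw8PABAQEAAREREAEhISABMTEwAUFBQAFRUVABYWFgAXFxcAGBgYABkZGQAaGhoAGxsbABwcHAAdHR0AHh4eAB8fHwAgICAAISEhACIiIgAjIyMAJCQkACUlJQAmJiYAJycnACgoKAApKSkAKioqACsrKwAsLCwALS0tAC4uLgAvLy8AMDAwADExMQAyMjIAMzMzADQ0NAA1NTUANjY2ADc3NwA4ODgAOTk5ADo6OgA7OzsAPDw8AD09PQA+Pj4APz8/AEBAQABBQUEAQkJCAENDQwBEREQARUVFAEZGRgBHR0cASEhIAElJSQBKSkoAS0tLAExMTABNTU0ATk5OAE9PTwBQUFAAUVFRAFJSUgBTU1MAVFRUAFVVVQBWVlYAV1dXAFhYWABZWVkAWlpaAFtbWwBcXFwAXV1dAF5eXgBfX18AYGBgAGFhYQBiYmIAY2NjAGRkZABlZWUAZmZmAGdnZwBoaGgAaWlpAGpqagBra2sAbGxsAG1tbQBubm4Ab29vAHBwcABxcXEAcnJyAHNzcwB0dHQAdXV1AHZ2dgB3d3cAeHh4AHl5eQB6enoAe3t7AHx8fAB9fX0Afn5+AH9/fwCAgIAAgYGBAIKCggCDg4MAhISEAIWFhQCGhoYAh4eHAIiIiACJiYkAioqKAIuLiwCMjIwAjY2NAI6OjgCPj48AkJCQAJGRkQCSkpIAk5OTAJSUlACVlZUAlpaWAJeXlwCYmJgAmZmZAJqamgCbm5sAnJycAJ2dnQCenp4An5+fAKCgoAChoaEAoqKiAKOjowCkpKQApaWlAKampgCnp6cAqKioAKmpqQCqqqoAq6urAKysrACtra0Arq6uAK+vrwCwsLAAsbGxALKysgCzs7MAtLS0ALW1tQC2trYAt7e3ALi4uAC5ubkAurq6ALu7uwC8vLwAvb29AL6+vgC/v78AwMDAAMHBwQDCwsIAw8PDAMTExADFxcUAxsbGAMfHxwDIyMgAycnJAMrKygDLy8sAzMzMAM3NzQDOzs4Az8/PANDQ0ADR0dEA0tLSANPT0wDU1NQA1dXVANbW1gDX19cA2NjYANnZ2QDa2toA29vbANzc3ADd3d0A3t7eAN/f3wDg4OAA4eHhAOLi4gDj4+MA5OTkAOXl5QDm5uYA5+fnAOjo6ADp6ekA6urqAOvr6wDs7OwA7e3tAO7u7gDv7+8A8PDwAPHx8QDy8vIA8/PzAPT09AD19fUA9vb2APf39wD4+PgA+fn5APr6+gD7+/sA/Pz8AP39/QD+/v4A////AFdSUl9sUhAQIyk1PTdmmqtnUlVuazoLEjExPkg0XJi8lXZpbV8lCQ0jLUBJM1KX06iUfmxdNQkJDCVDTDxPltiUZmZtWDsKCQkSPVVIYL3uZjIzT1lBEgwfOWBjVHvM6kklIzdITTc7Xm96bH+l1t0cFiQ4VmlhcoeJjYeVnLCqCxIrPlRubn+Oipueop2VlQoXLDtVZoGVmZiXmZ+pmpUKEzQ6UmeQyNLEp52bnpiVChA5Q0Bck9zf17upp6OXlQ0YQVFPW5TZ6Na+oKKglpUhLEhpdXeOt+DPqJOWlZWVPj5WfI2RjZGdm5KOkJmYlmJba4qenY6MjIyMjI2lu7Q="/>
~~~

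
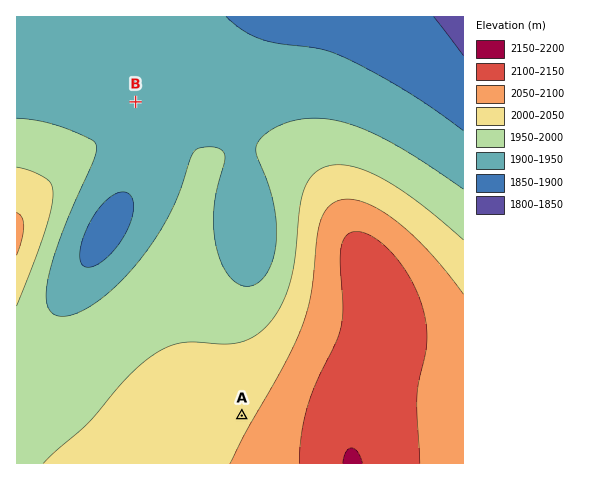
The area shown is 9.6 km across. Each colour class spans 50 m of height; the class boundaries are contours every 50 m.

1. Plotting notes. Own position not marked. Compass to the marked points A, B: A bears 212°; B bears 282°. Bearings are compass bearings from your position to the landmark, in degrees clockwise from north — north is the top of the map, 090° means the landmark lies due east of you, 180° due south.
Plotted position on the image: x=402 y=158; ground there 1960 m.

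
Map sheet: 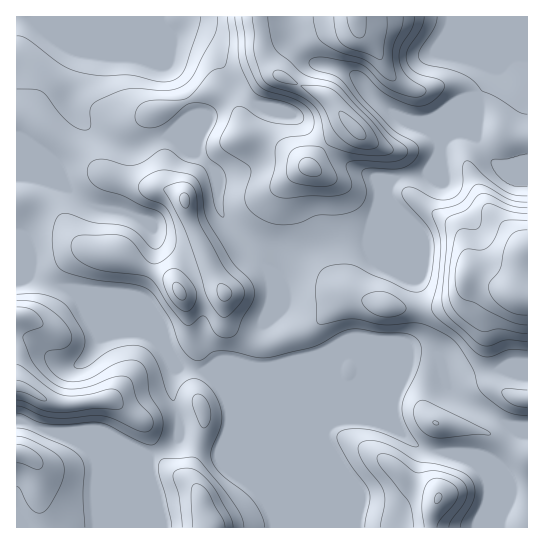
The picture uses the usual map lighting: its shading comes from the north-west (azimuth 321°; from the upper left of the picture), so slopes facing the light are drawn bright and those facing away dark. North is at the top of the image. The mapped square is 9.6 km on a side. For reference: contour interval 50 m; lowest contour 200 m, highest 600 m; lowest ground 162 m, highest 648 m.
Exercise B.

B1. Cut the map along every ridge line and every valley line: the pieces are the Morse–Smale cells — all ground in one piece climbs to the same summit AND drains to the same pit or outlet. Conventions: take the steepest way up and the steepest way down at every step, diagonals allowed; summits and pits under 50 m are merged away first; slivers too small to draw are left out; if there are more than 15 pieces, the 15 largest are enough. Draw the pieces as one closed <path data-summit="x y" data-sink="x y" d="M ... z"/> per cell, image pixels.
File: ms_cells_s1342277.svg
<path data-summit="527 250" data-sink="527 17" d="M527 51l-14 6-21 14-5 14-7 9-29 29-7 14-4 16-14 20-28 4-9 6-4 16-19 42-32-1-11 5 8 28 5 10 10 10 12 6 36 9 35 1 18-4 11-5 7-9 4-13 4-3 44 21 11-1z"/><path data-summit="438 498" data-sink="17 17" d="M257 371l-53 0 15 14 10 20 4 14 39 91 3 18 210-1 0-20 3-5 1-15-5-14-10-10-19-10-10 0-23-5-29-21z"/><path data-summit="527 250" data-sink="17 17" d="M322 244l-25 9-16 11-7 8-6-1 4 12 0 14-8 26-9 22-4 20-10 4-31 2 99 0 30 13 12 1 8-6 2-6-3-14 35 0 16-7 16-1 10 2 4 4 9 29 13 13 49 26 18 1-1-130-10 0-46-21-8 20-16 10-18 4-35-1-12-3-32-9-14-13-8-17z"/><path data-summit="17 386" data-sink="17 17" d="M33 276l-10 1-7 5 0 137 2 2 5 0 27 11 37-1 59 25 4 0 19-9 10-10 12 7 23 7 5 0 4-4 8-26-2-16-10-20-13-13-29-5-8-6-8-15-11-10-64-27-16-20z"/><path data-summit="225 293" data-sink="17 17" d="M75 112l-3 9-24 30-6 5-24 9-2 2 0 10 15 0 32 8 31 22 27 4 25 10 7 8 3 9 6 6 15 8 8 9 14 24 4 16 0 38 13 22 0 2-7 6 32 0 8-2 10-34 12-30 1-20-4-13-20-19-25-34-4-10-2-29-2-7-21-19-11-4-14-12-35 12-9-1-38-20z"/><path data-summit="355 129" data-sink="17 17" d="M290 16l-257 1 26 3 108 45 12 17 13 31-2 4-22 18 15 13 11 4 21 19 3 6 3 0 26-9 9-10 7-13 9-30 0-2-7-6 30 9 28 29 3 0 25-20-25-29-46-21 3-10 14-16-4-8z"/><path data-summit="179 291" data-sink="17 17" d="M49 181l-2 1 1 5-8 22-15 22-9 23 0 27 17-5 37 13 16 20 53 22 15 8 7 7 8 15 10 7 27 3 7-4 3-6-11-15-4-13 0-40-16-32-8-9-20-13-4-10-7-8-25-10-27-4-31-22z"/><path data-summit="527 250" data-sink="17 17" d="M33 16l-17 1 1 150 28-12 27-34 3-6-1-4 13 16 12 8 32 13 39-13 22-20-9-25-16-25-108-45z"/><path data-summit="355 17" data-sink="527 17" d="M527 16l-170 0-1 6-5 5-30 8-20 10-2 4 8 10 10 5 22 4 15 7 24 26 20 15 17 5 11 0 43-17 15-15 11-21 8-3 10-8 15-7z"/><path data-summit="211 527" data-sink="17 17" d="M231 413l-2 16-5 16-5 6-28-7-12-7-10 10-19 9-4 0-59-25-29 1 24 12 9 7 4 7 2 9 0 60 177 1 1-9-3-9z"/><path data-summit="435 423" data-sink="17 17" d="M425 351l-16 1-16 7-35 0 3 14-2 6-8 6-12-1-30-13-52 0 136 56 29 21 37 7 15 8 17 18 20 8 16 0 1-62-18-2-49-26-13-13-9-29-4-4z"/><path data-summit="310 167" data-sink="17 17" d="M273 108l-6 1 5 4 0 2-9 30-10 17-14 10-22 6 0 20 6 19 25 34 23 21 3 0 7-8 16-11 24-10-5-16-11-20-2-20 8-22 14-19-30-30z"/><path data-summit="355 129" data-sink="527 17" d="M298 48l-15 17-3 10 46 21 10 10 15 19-26 21 21 18 31 15 2-2 14 3 10-4 23-3 14-20 4-16 7-14 18-18-38 15-22 0-11-4-20-15-24-26-15-7-22-4-10-5z"/><path data-summit="17 453" data-sink="17 17" d="M17 420l-1 107 81 1 0-61-6-16-13-10-13-6-20-4z"/><path data-summit="310 167" data-sink="527 17" d="M326 147l-15 18-7 16-1 16 5 17 8 13 6 17 12-4 32 1 10-19 12-29 1-10 3-2-2-2-13 0-31-15z"/>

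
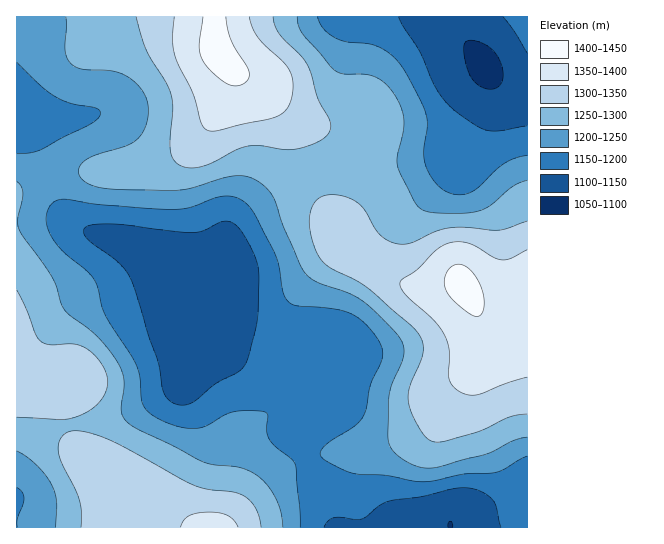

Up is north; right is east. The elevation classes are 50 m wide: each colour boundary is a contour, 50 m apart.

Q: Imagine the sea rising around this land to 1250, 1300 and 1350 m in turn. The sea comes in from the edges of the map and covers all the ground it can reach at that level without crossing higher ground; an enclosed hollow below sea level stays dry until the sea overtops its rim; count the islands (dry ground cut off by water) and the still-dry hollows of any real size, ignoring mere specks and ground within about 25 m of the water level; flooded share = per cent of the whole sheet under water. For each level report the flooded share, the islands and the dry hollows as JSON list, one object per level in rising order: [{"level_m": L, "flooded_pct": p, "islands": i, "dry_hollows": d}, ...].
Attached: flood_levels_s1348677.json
[{"level_m": 1250, "flooded_pct": 53, "islands": 0, "dry_hollows": 0}, {"level_m": 1300, "flooded_pct": 74, "islands": 0, "dry_hollows": 0}, {"level_m": 1350, "flooded_pct": 91, "islands": 0, "dry_hollows": 0}]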